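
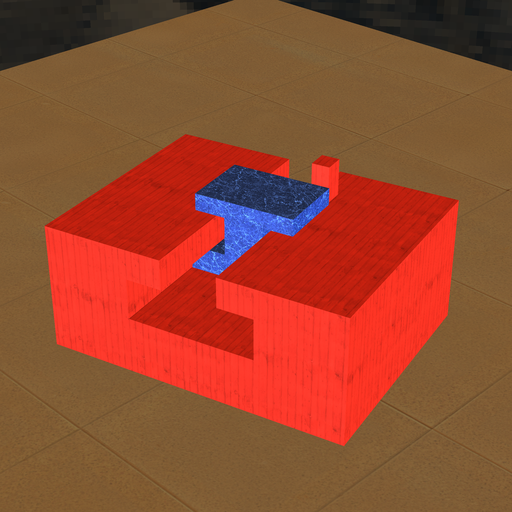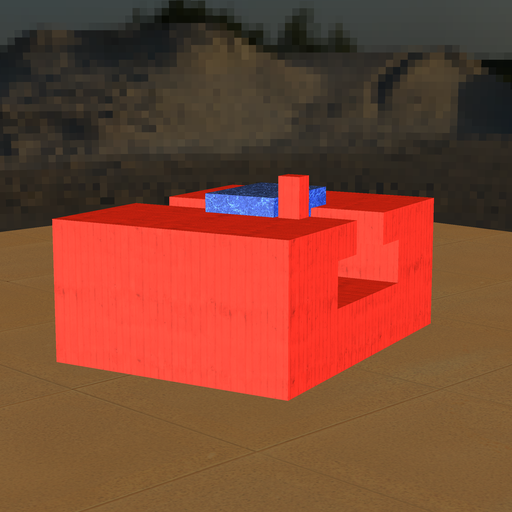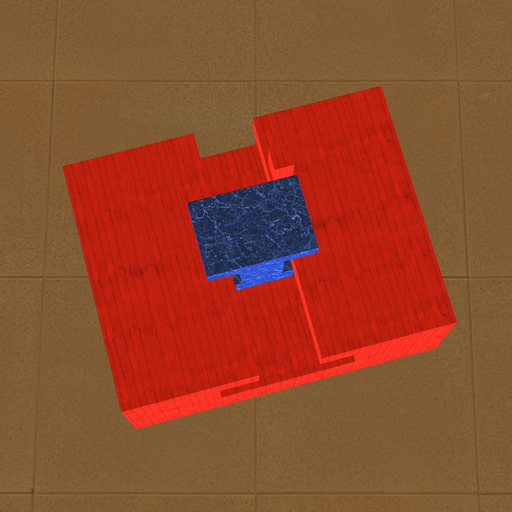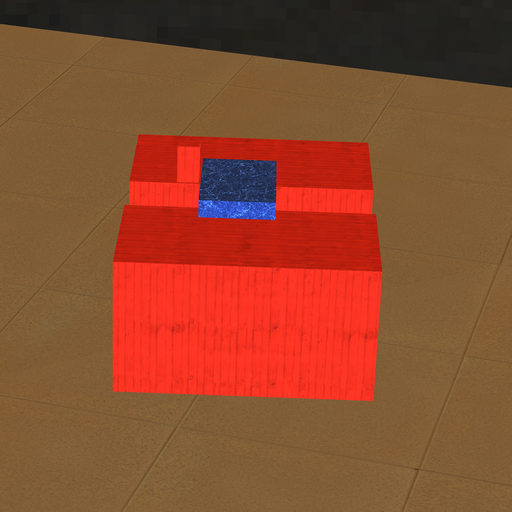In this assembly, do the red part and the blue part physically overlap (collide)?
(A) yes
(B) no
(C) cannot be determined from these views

(B) no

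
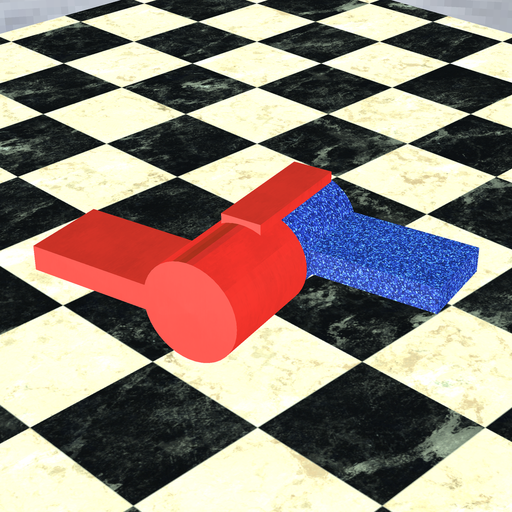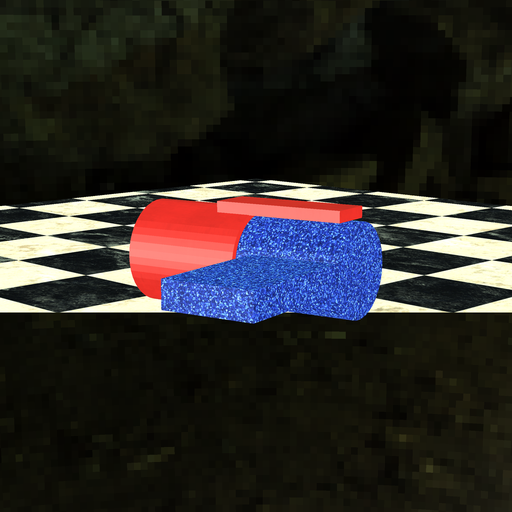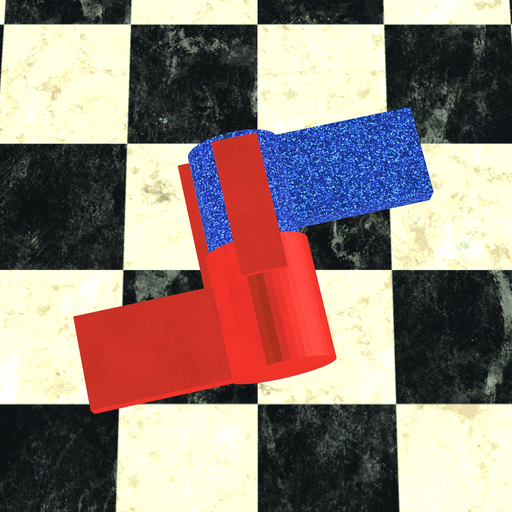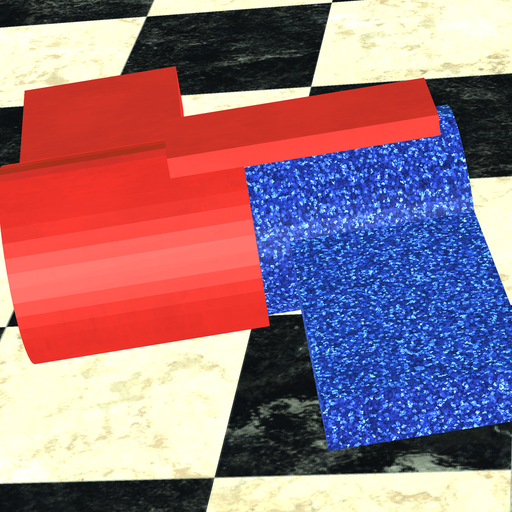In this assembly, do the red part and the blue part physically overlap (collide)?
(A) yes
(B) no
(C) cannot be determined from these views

(A) yes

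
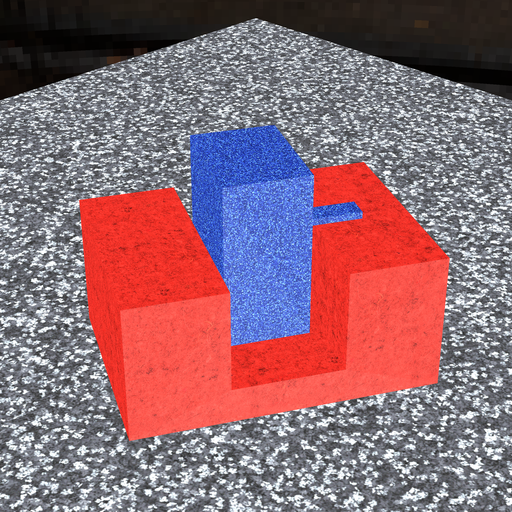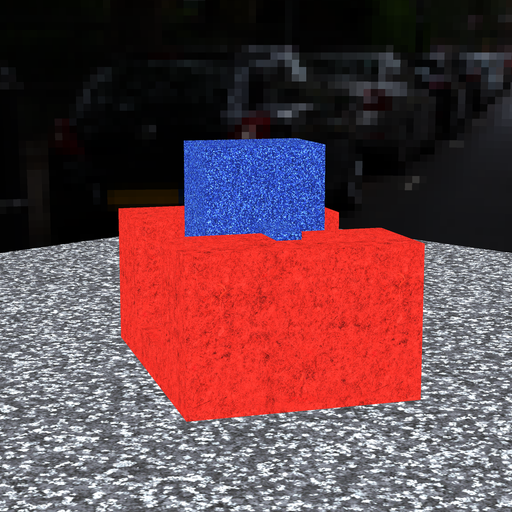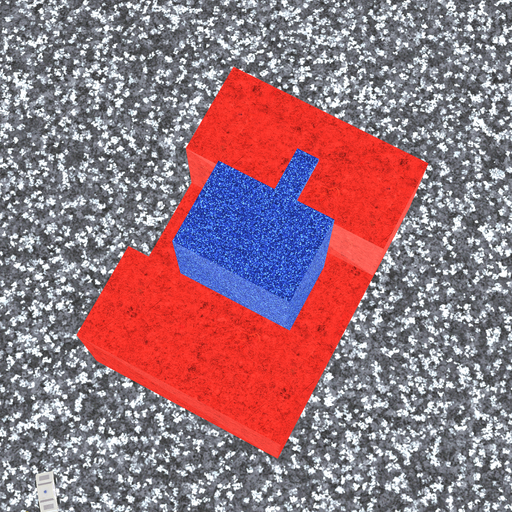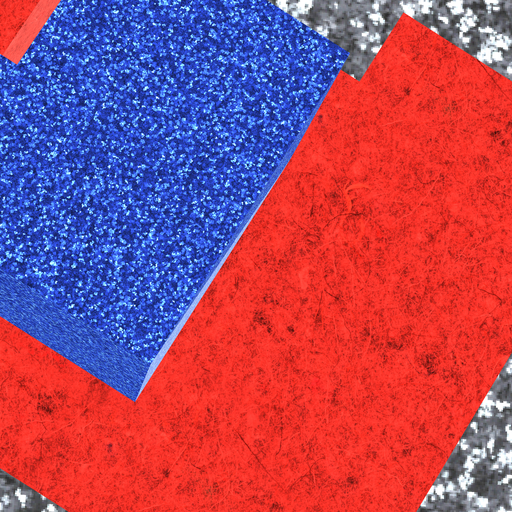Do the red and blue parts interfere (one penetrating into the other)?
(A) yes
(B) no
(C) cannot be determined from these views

(B) no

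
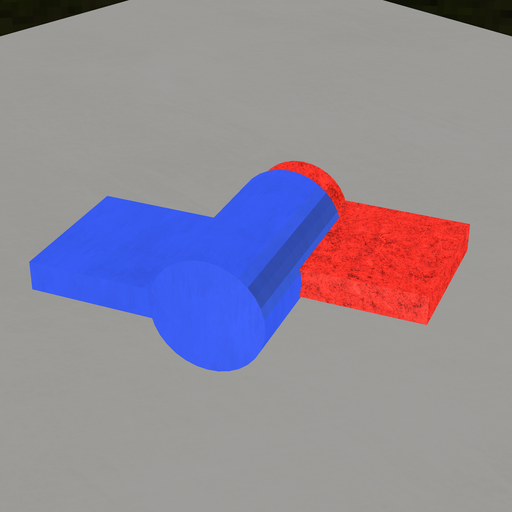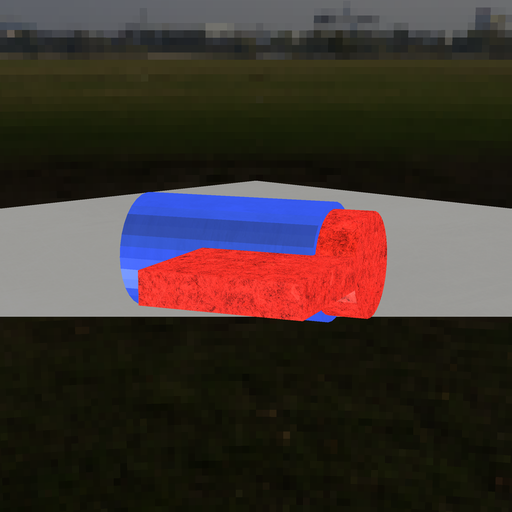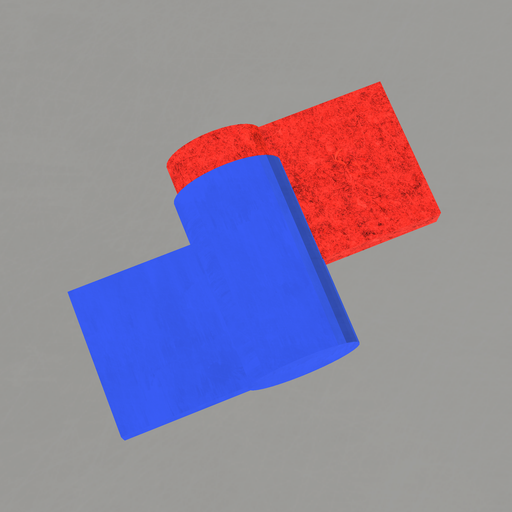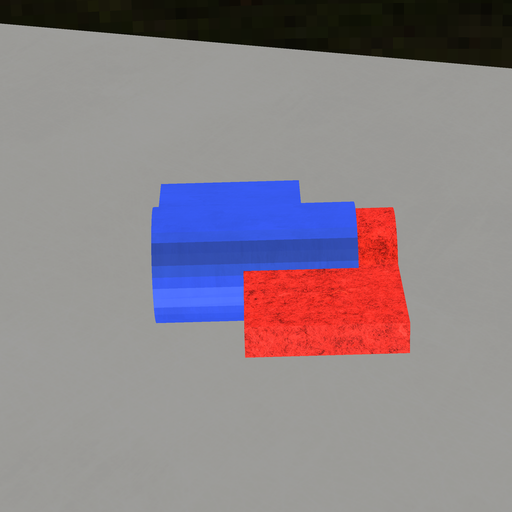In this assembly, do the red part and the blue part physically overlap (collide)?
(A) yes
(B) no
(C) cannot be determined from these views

(A) yes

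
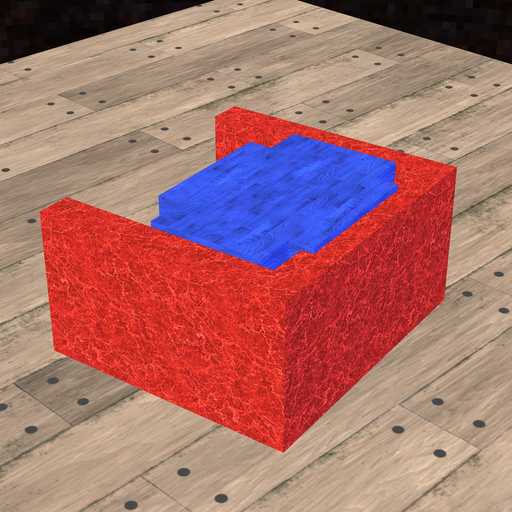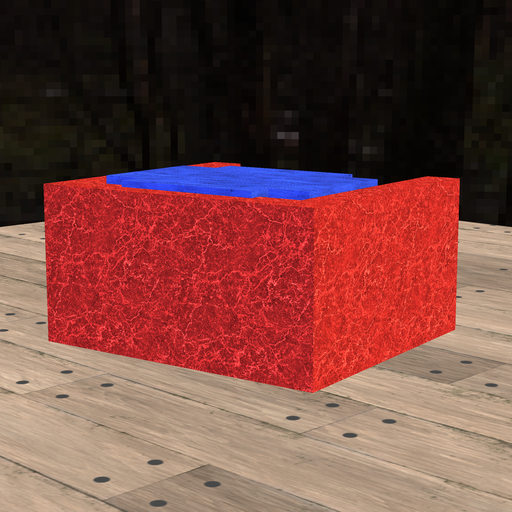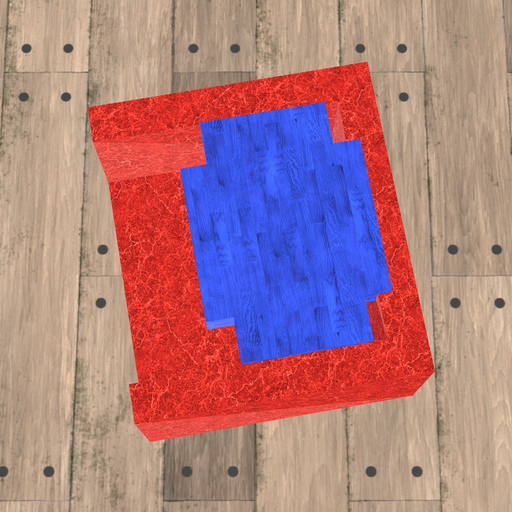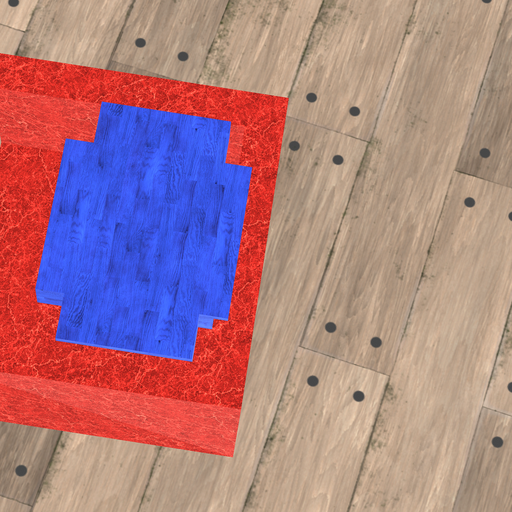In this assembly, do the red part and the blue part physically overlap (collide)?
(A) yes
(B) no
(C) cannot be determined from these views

(A) yes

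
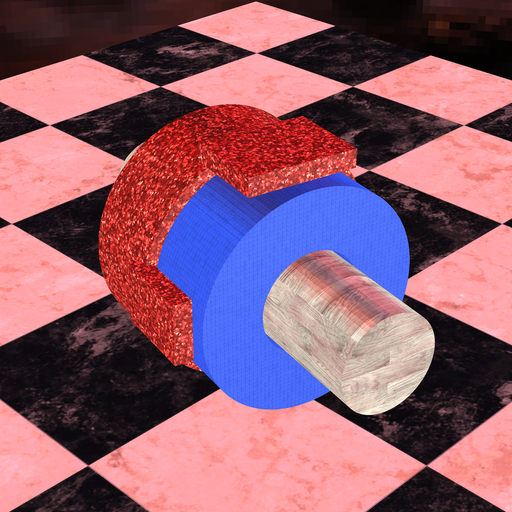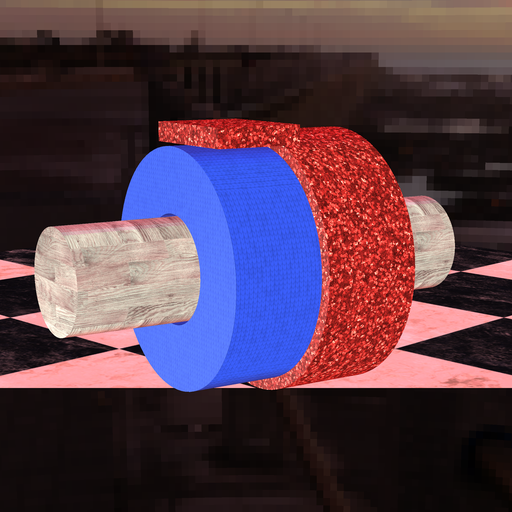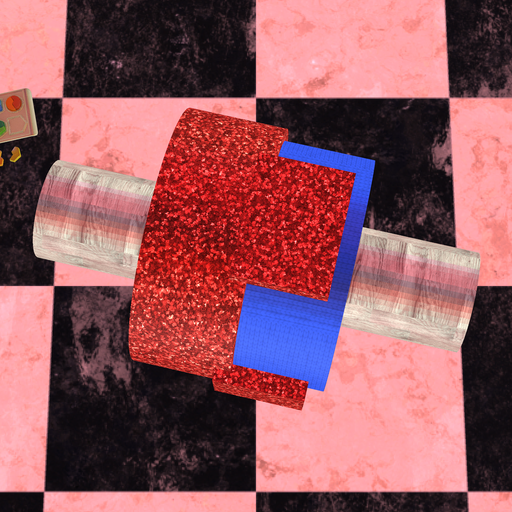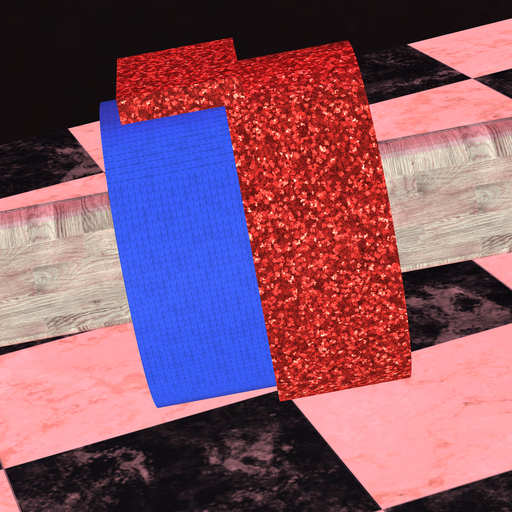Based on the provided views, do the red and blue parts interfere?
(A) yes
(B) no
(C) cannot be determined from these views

(A) yes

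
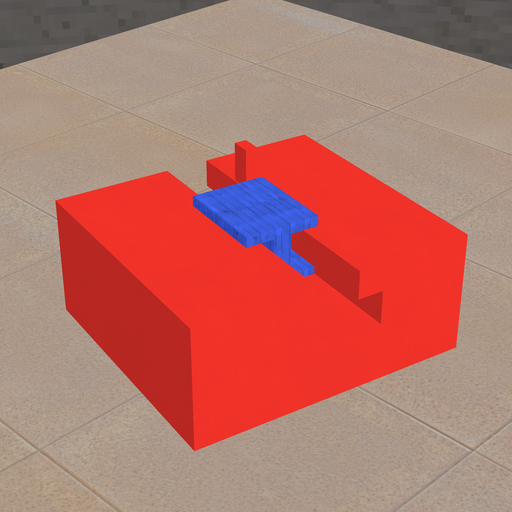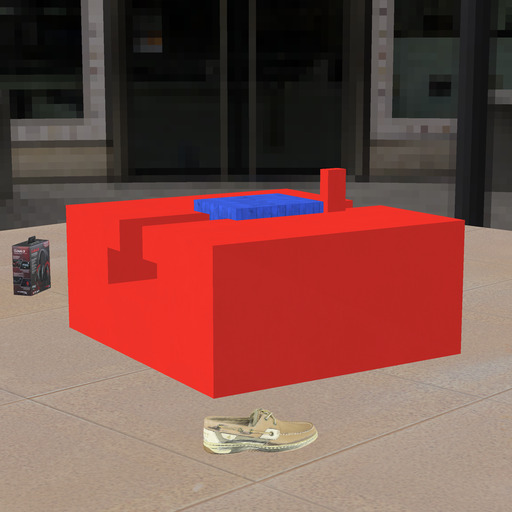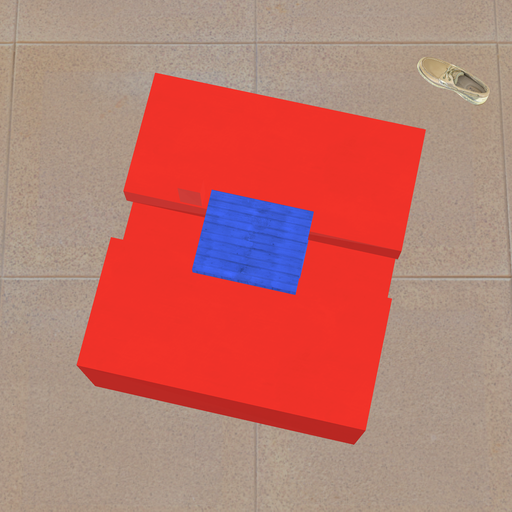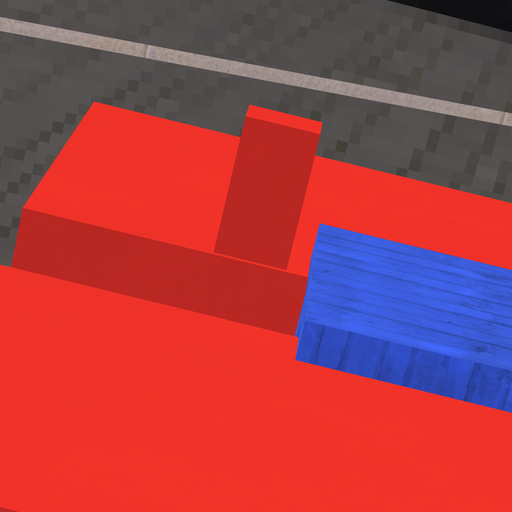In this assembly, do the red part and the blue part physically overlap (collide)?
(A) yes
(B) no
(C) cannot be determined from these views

(B) no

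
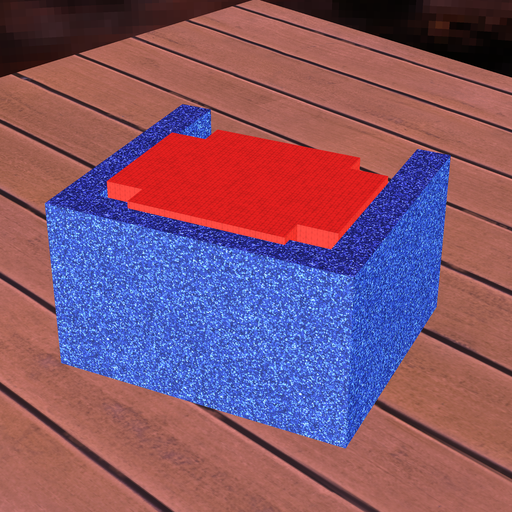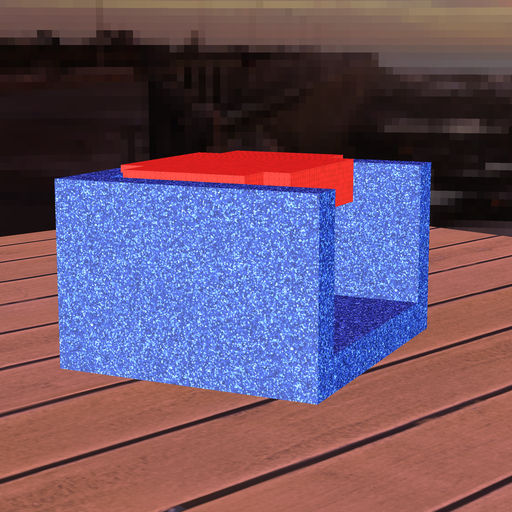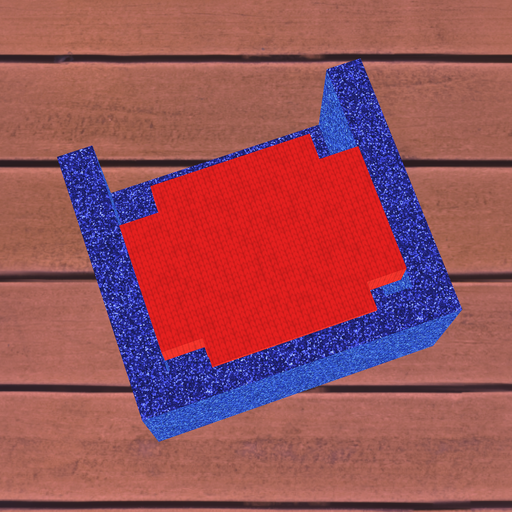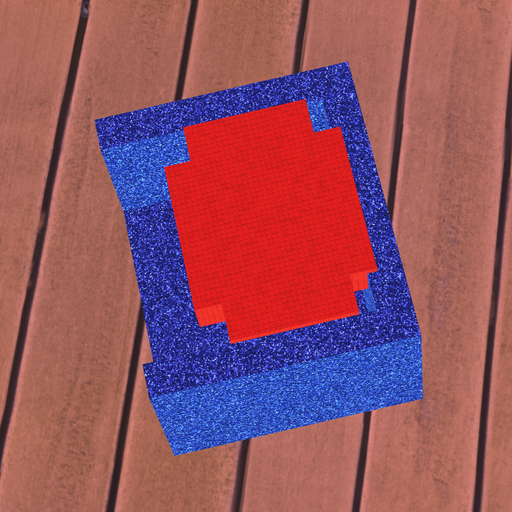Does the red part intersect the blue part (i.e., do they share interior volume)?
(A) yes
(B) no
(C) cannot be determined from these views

(A) yes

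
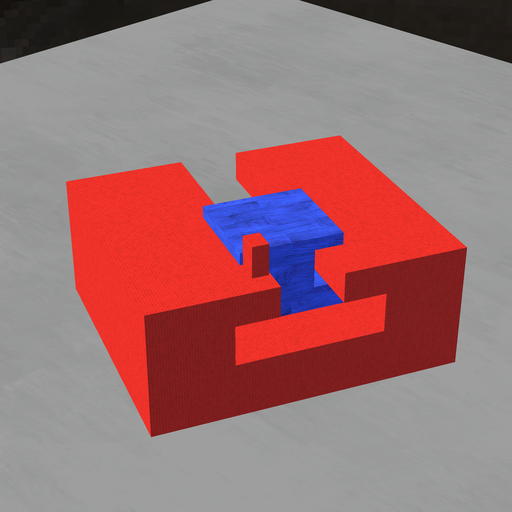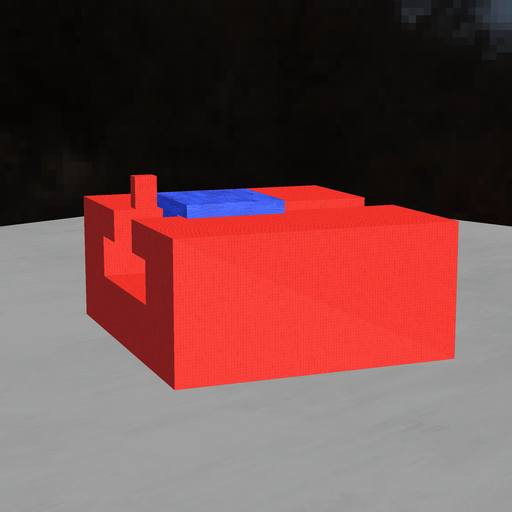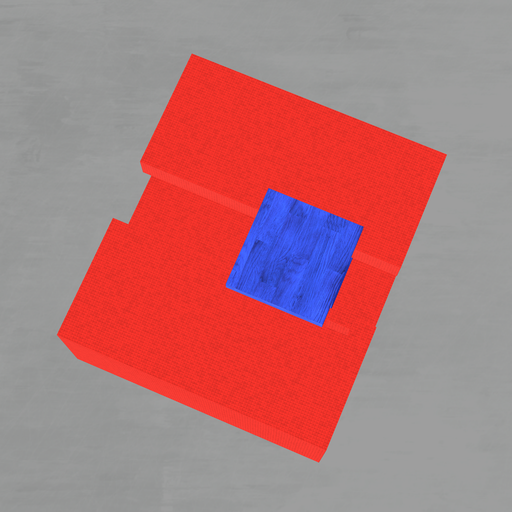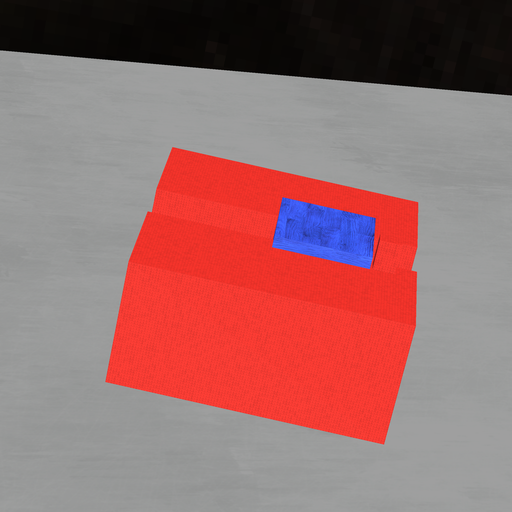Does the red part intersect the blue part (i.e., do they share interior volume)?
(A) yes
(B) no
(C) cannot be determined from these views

(B) no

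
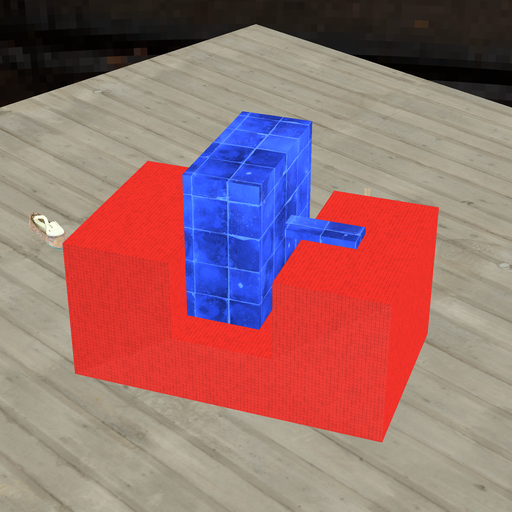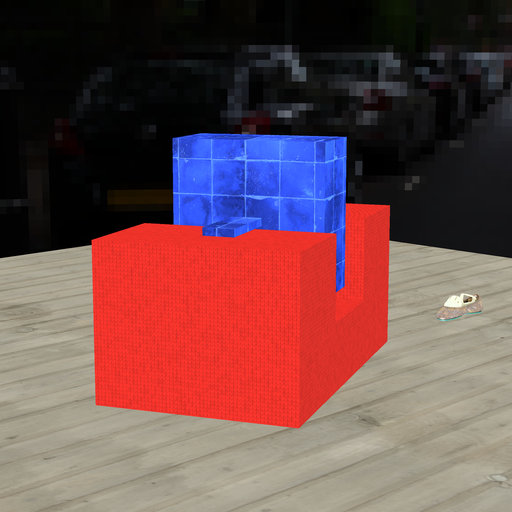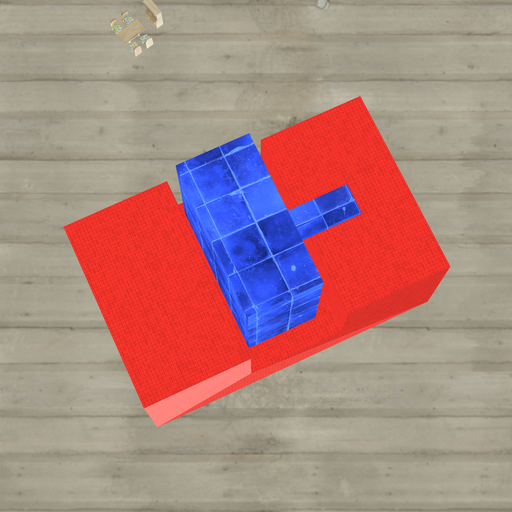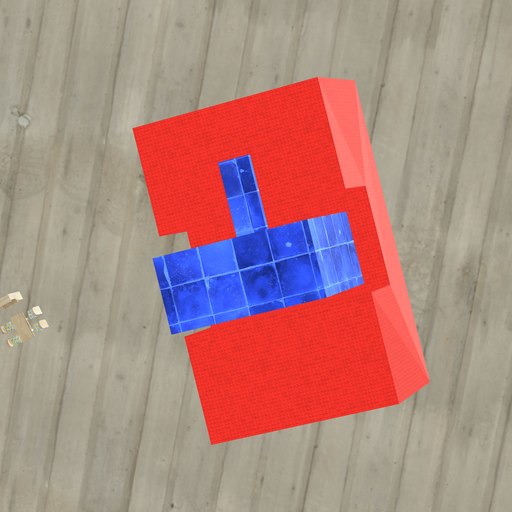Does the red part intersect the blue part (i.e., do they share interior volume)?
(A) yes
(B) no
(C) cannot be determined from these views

(B) no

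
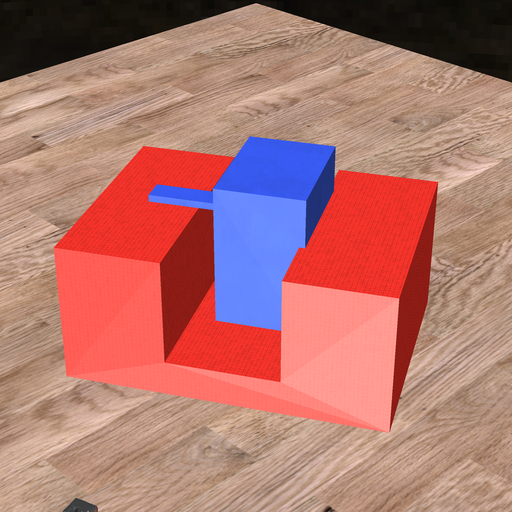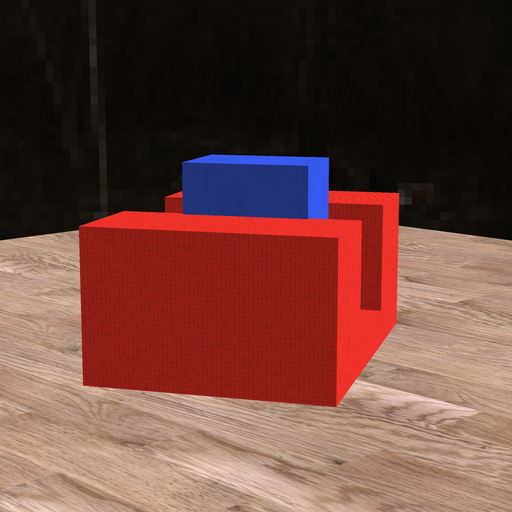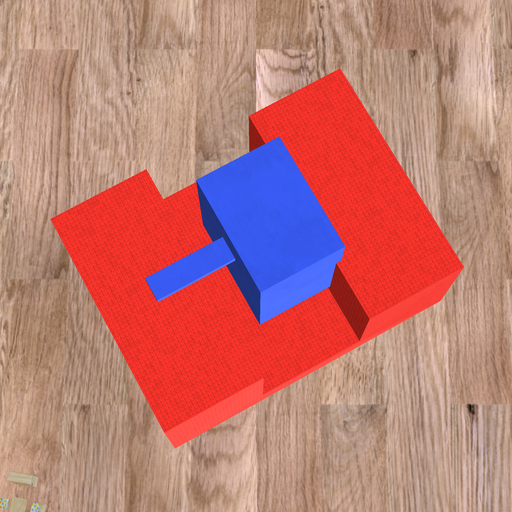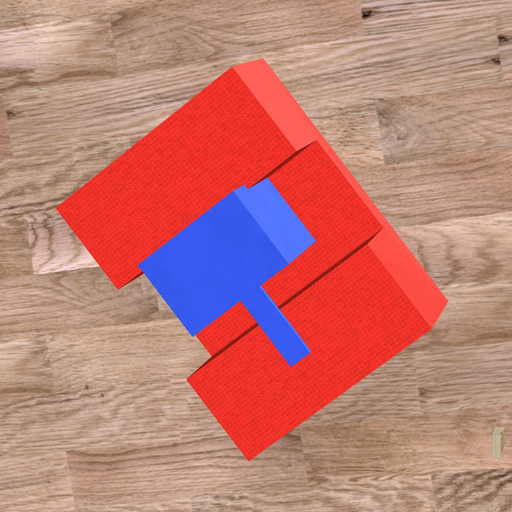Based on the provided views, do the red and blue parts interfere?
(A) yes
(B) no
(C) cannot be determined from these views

(A) yes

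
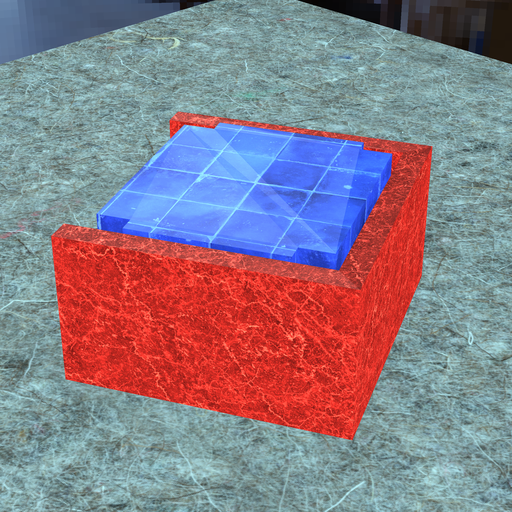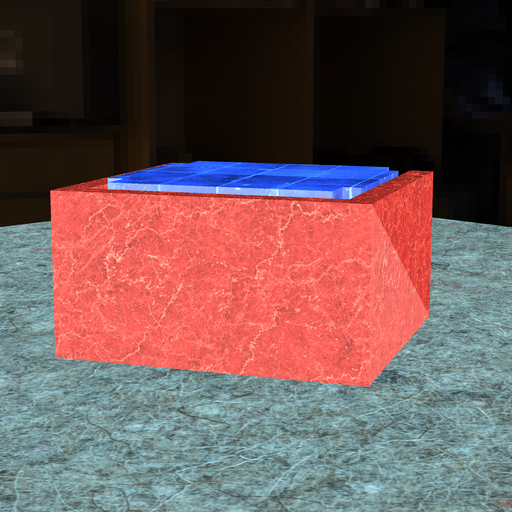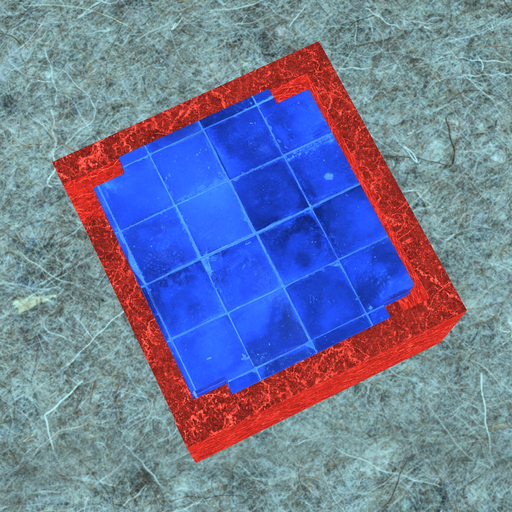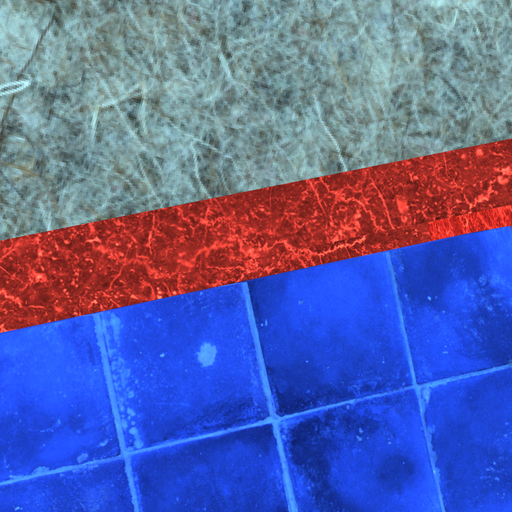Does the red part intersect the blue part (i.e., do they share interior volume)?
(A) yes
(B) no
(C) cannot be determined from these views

(B) no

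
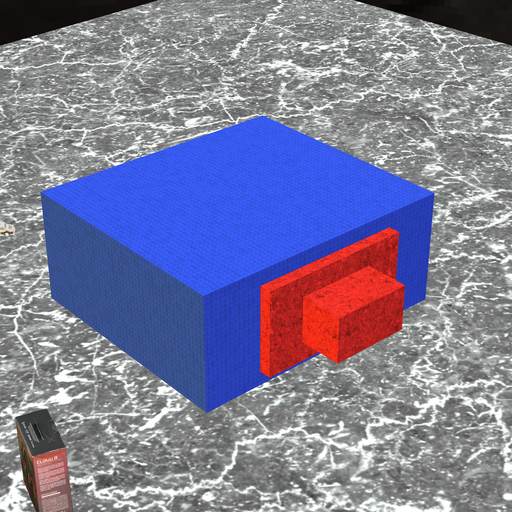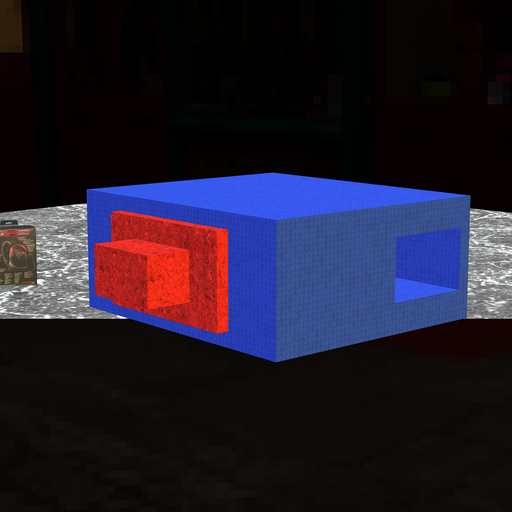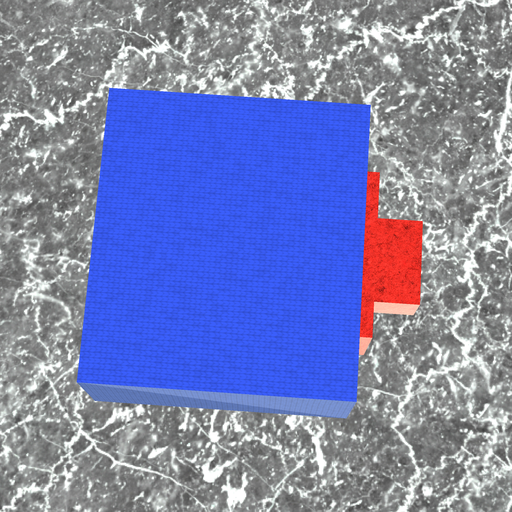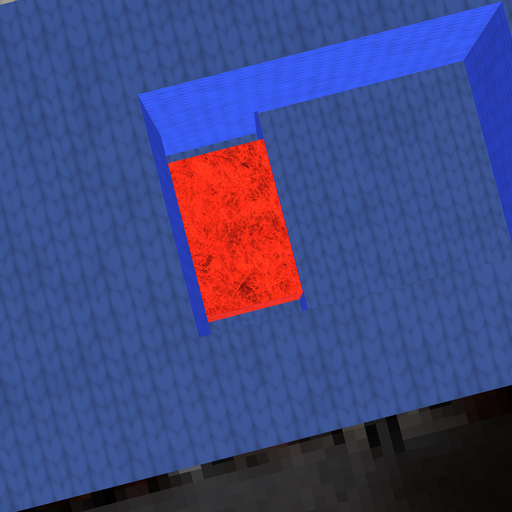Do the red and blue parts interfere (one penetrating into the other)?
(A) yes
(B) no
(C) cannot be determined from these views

(A) yes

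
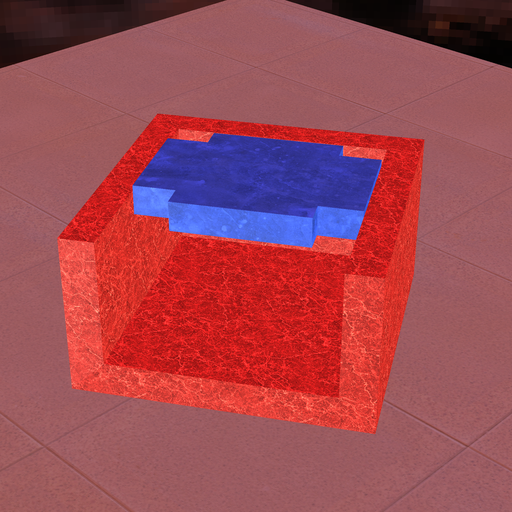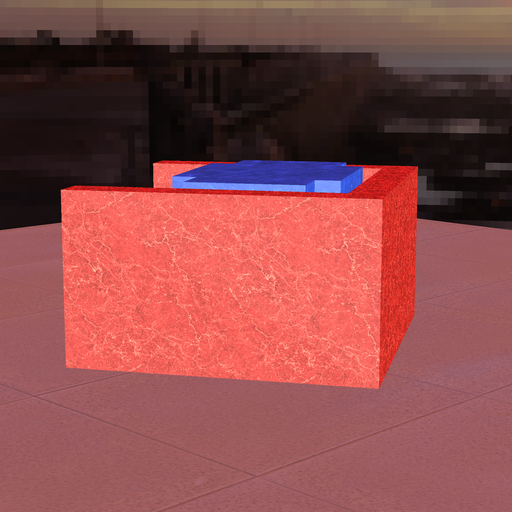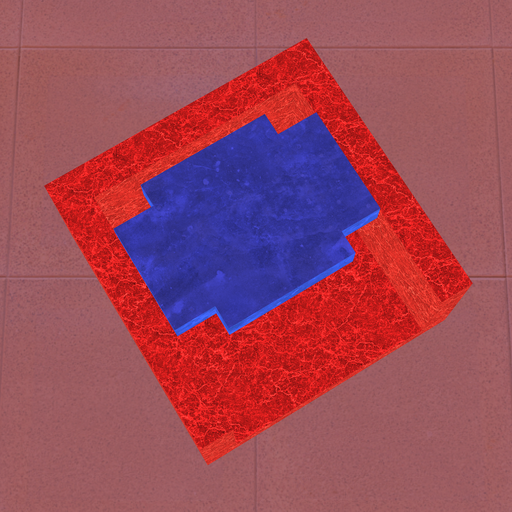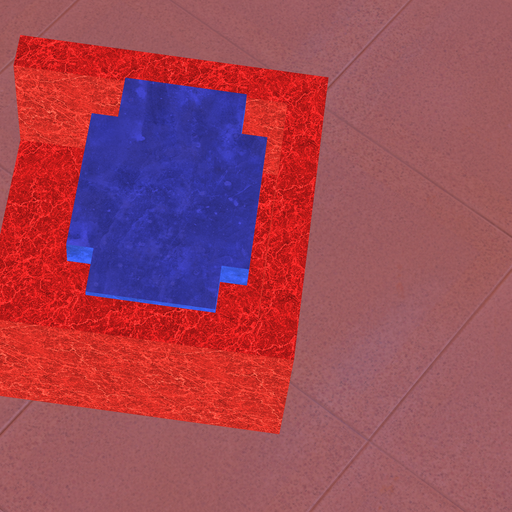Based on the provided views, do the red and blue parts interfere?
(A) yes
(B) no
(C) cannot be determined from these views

(B) no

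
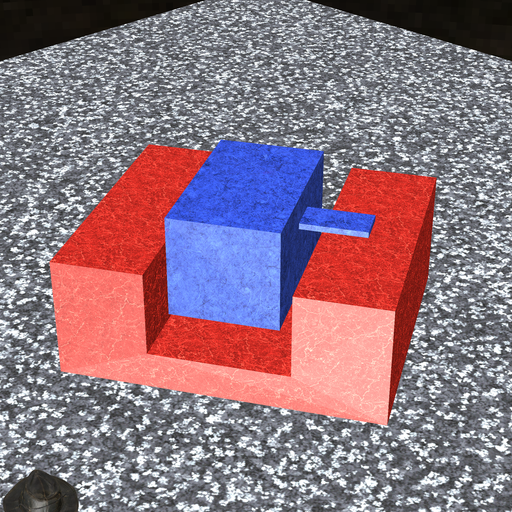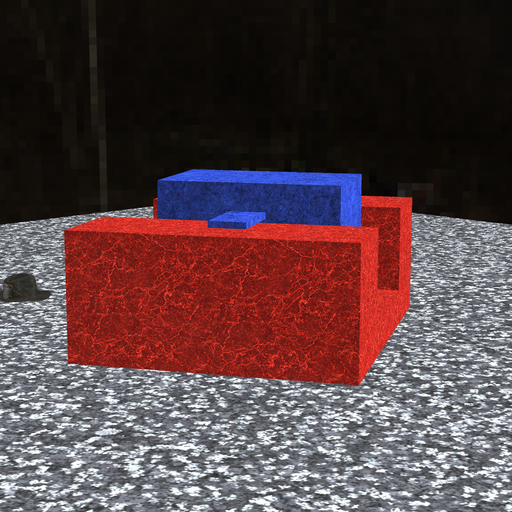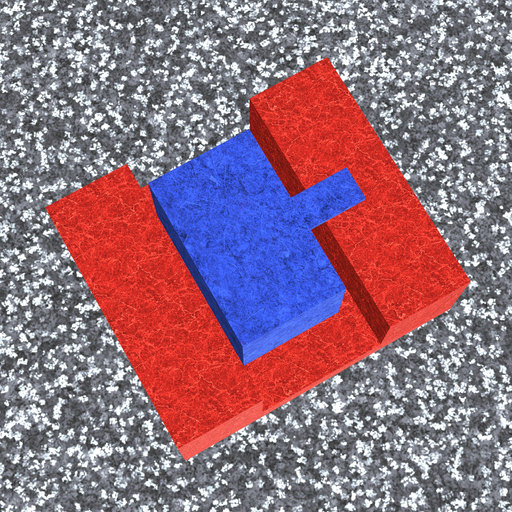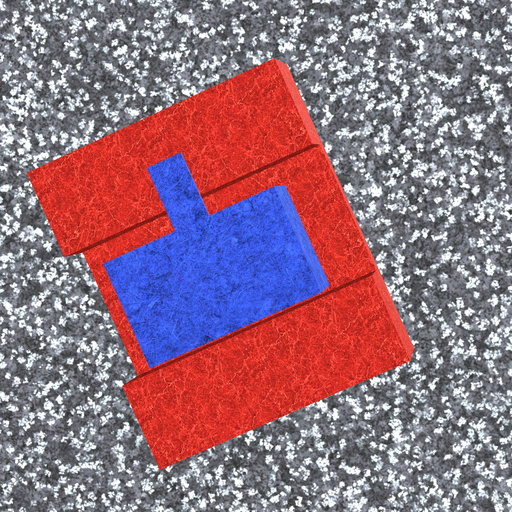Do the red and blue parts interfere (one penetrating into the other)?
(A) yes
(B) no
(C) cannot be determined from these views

(B) no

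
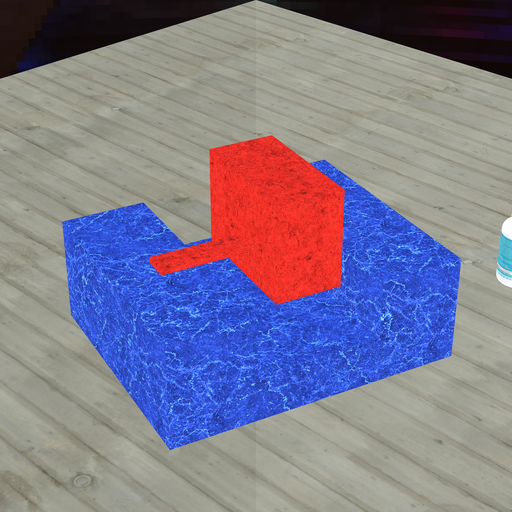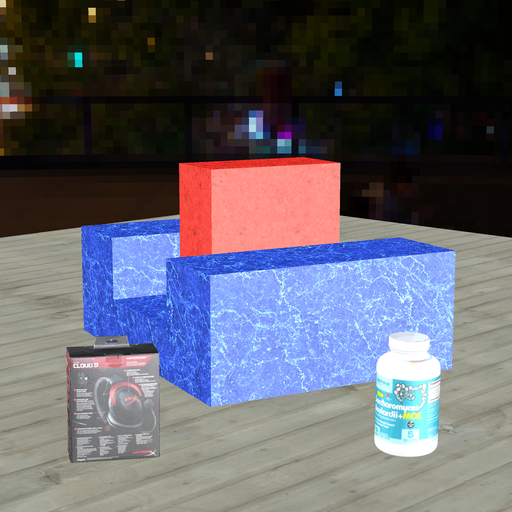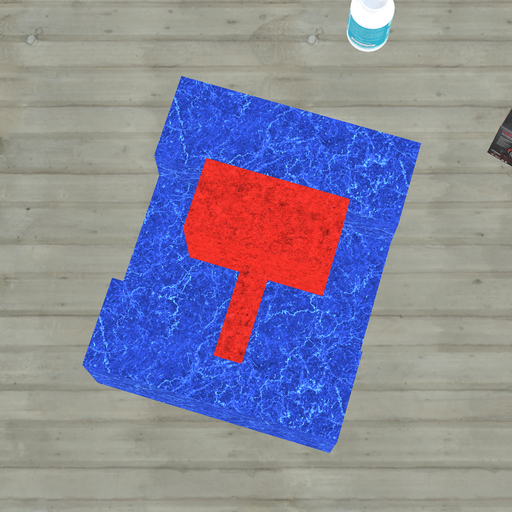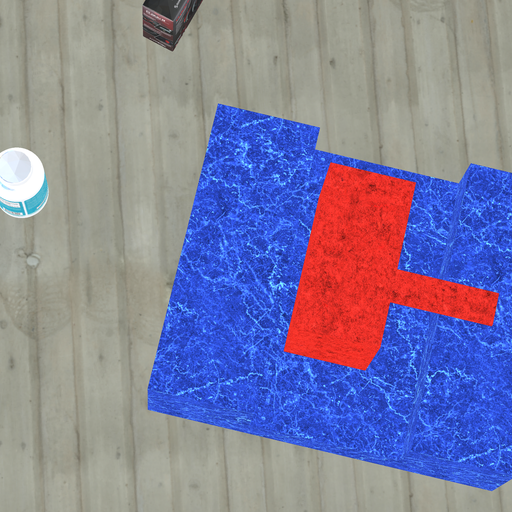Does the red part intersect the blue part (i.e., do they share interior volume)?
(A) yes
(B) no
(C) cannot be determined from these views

(B) no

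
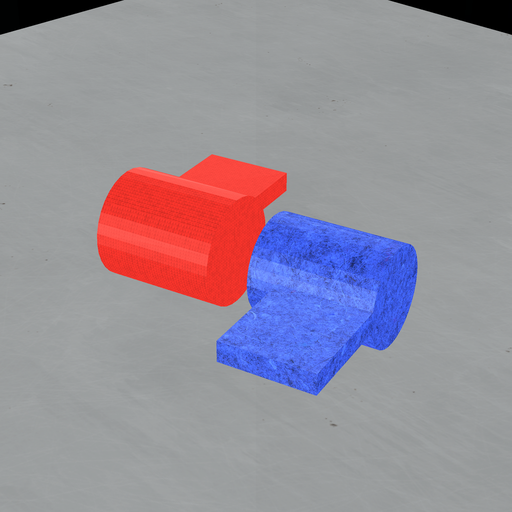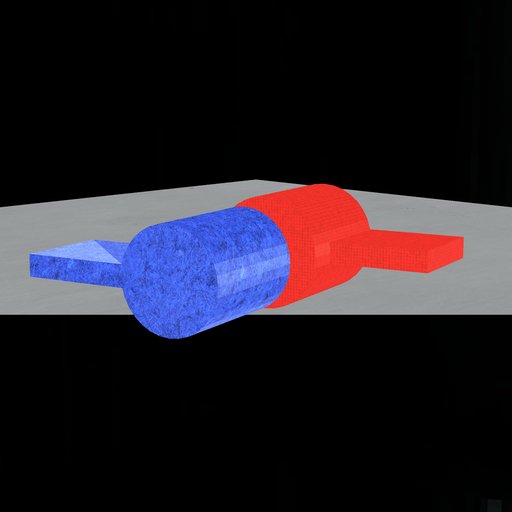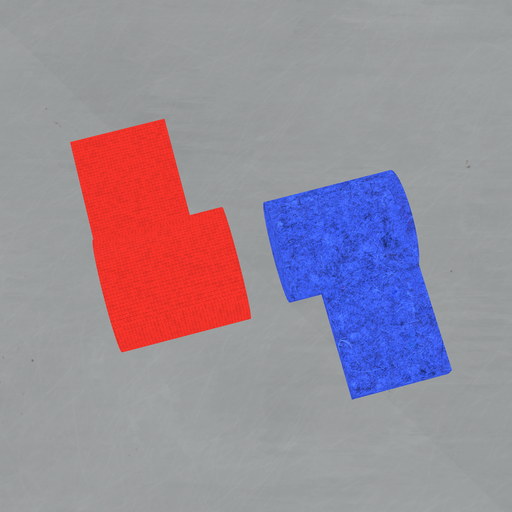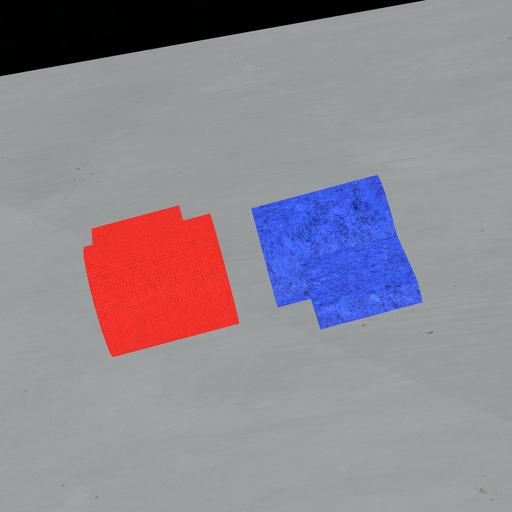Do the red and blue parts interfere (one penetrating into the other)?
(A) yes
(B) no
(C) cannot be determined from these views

(B) no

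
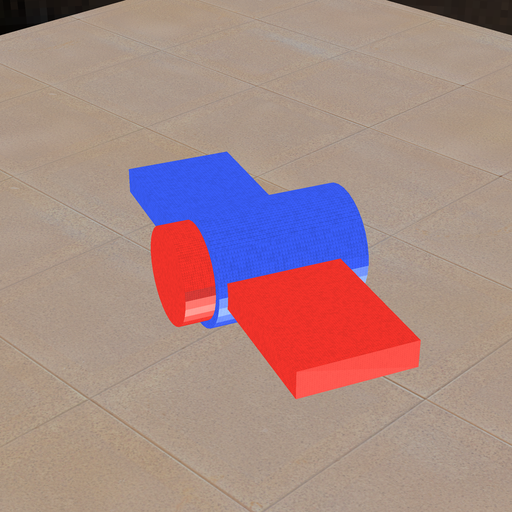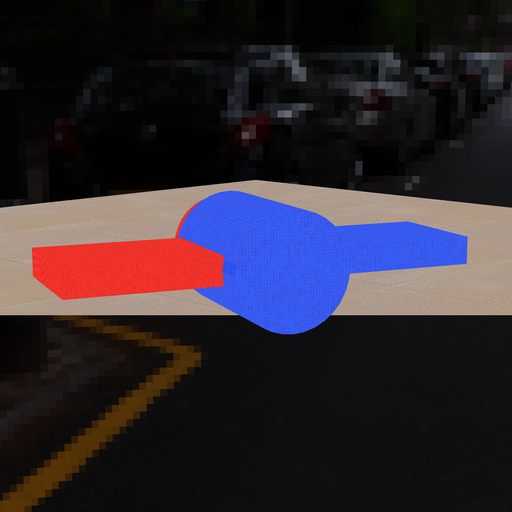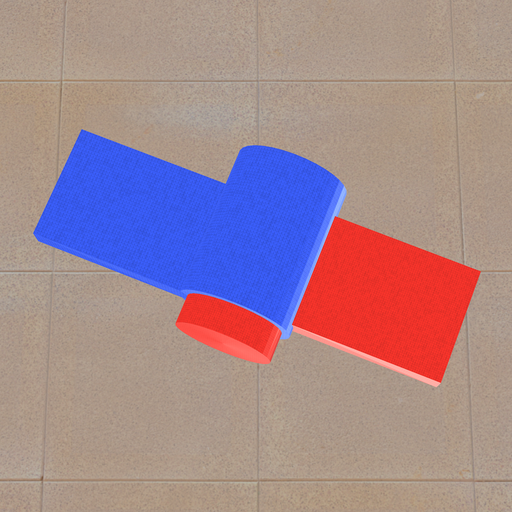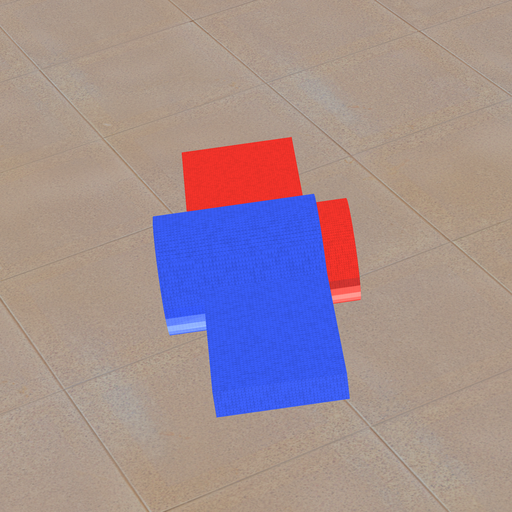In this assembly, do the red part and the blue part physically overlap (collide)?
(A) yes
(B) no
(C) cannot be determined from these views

(A) yes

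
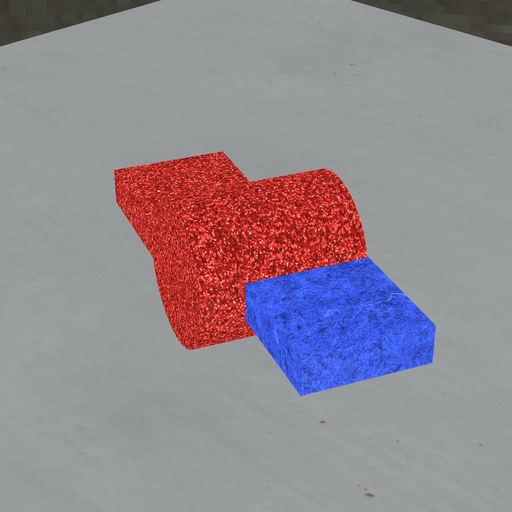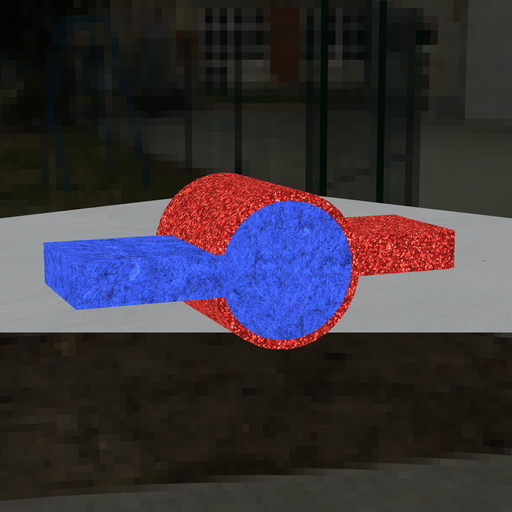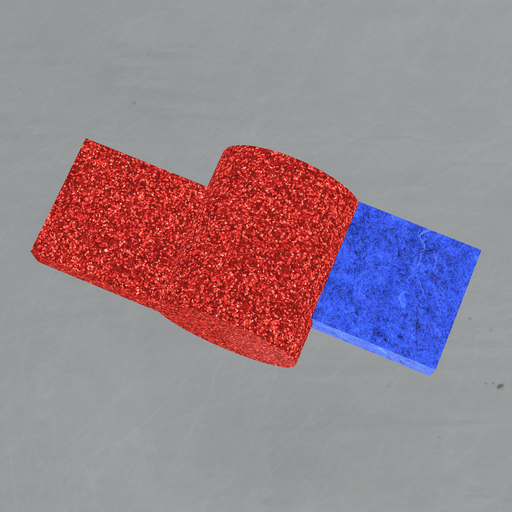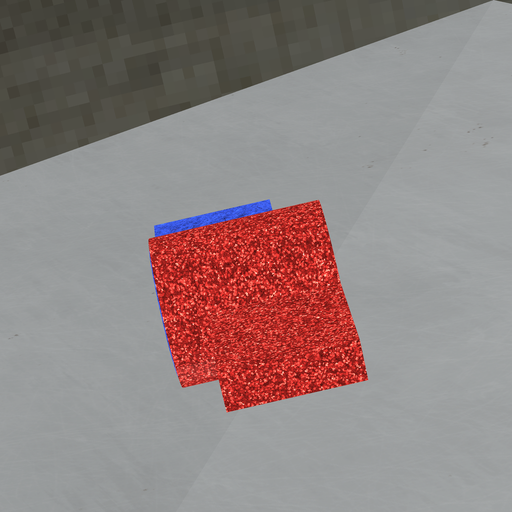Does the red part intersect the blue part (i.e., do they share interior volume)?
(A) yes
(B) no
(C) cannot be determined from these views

(A) yes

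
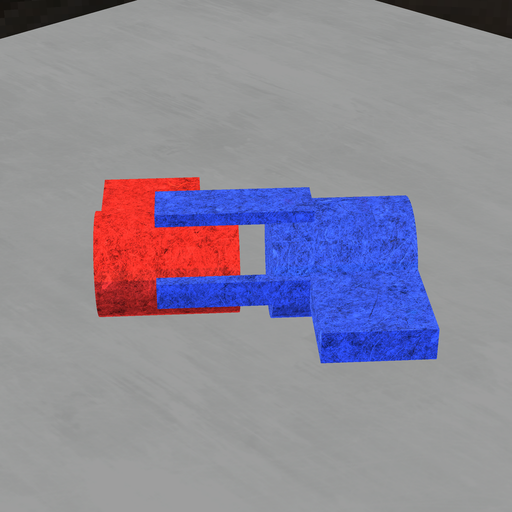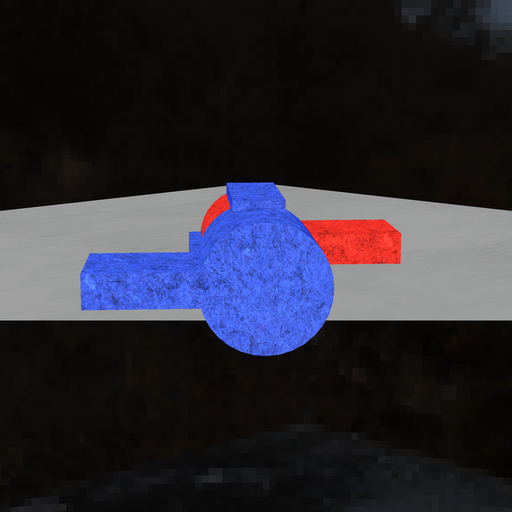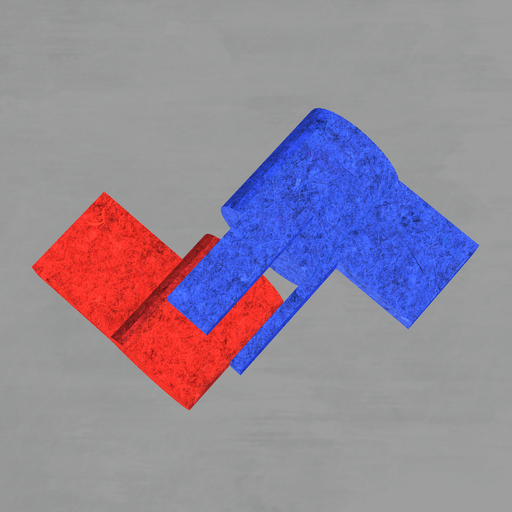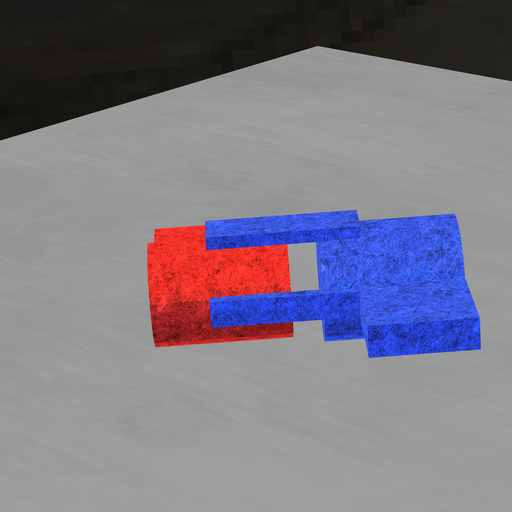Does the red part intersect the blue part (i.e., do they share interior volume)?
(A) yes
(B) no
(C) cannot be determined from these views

(B) no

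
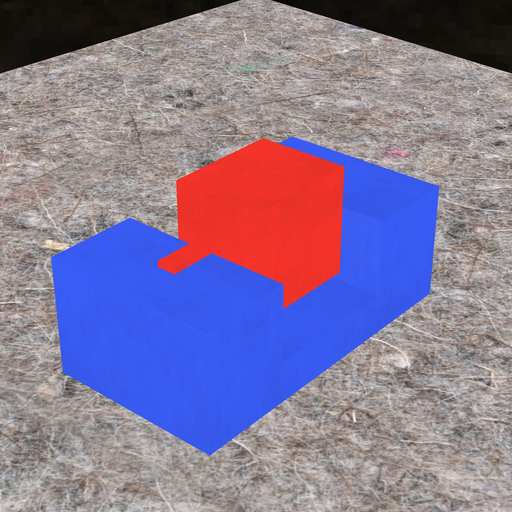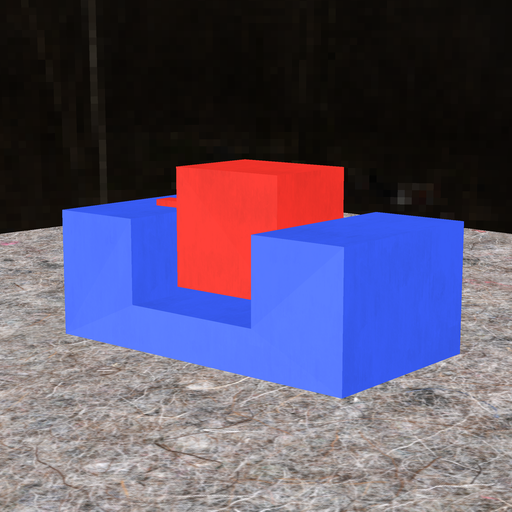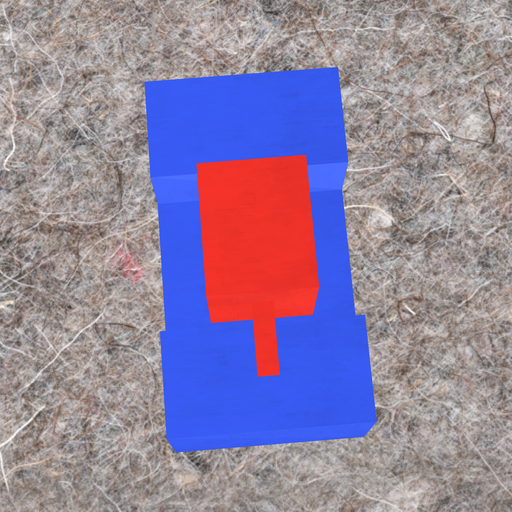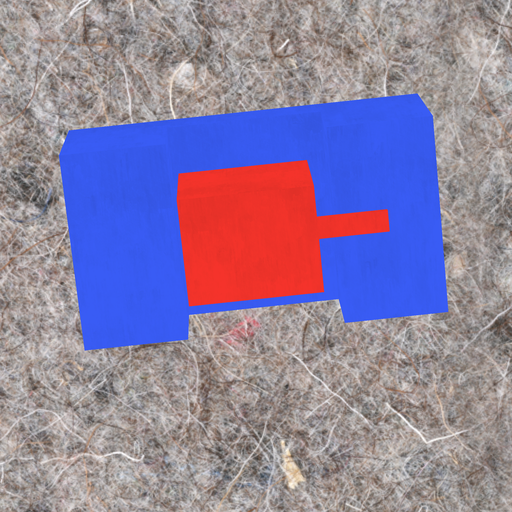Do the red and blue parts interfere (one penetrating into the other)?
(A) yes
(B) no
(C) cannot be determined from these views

(B) no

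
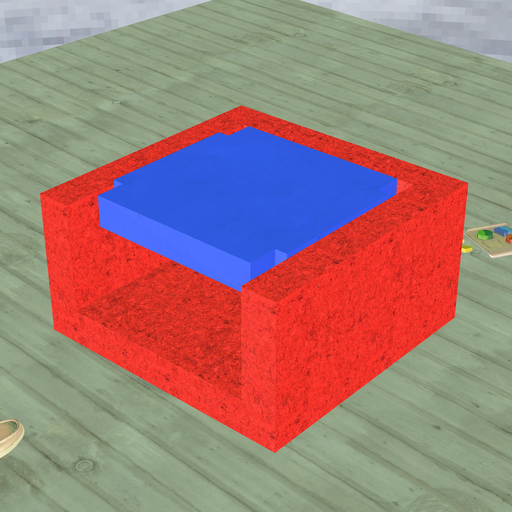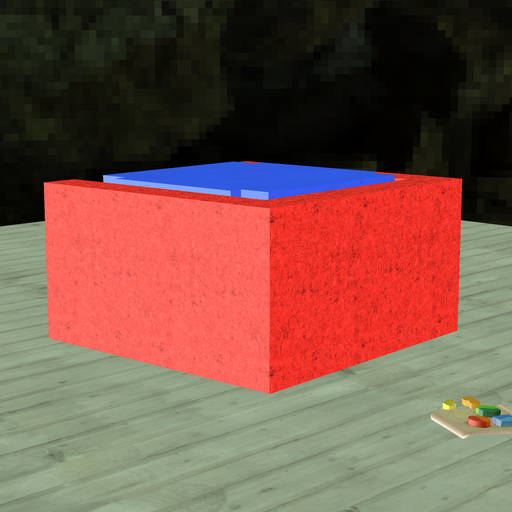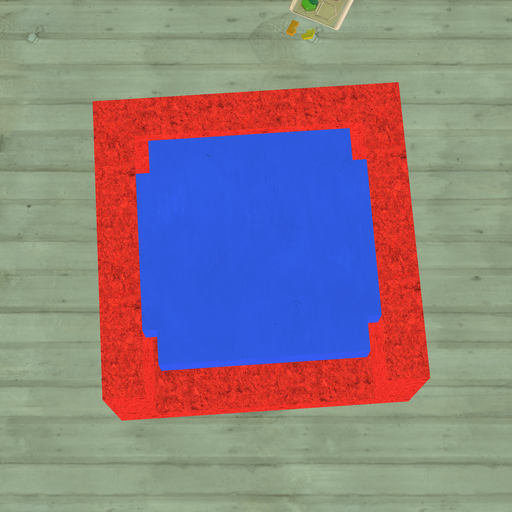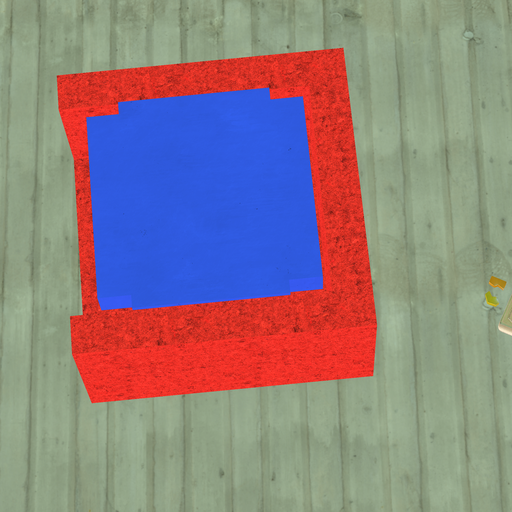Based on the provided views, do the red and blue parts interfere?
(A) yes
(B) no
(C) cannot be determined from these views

(B) no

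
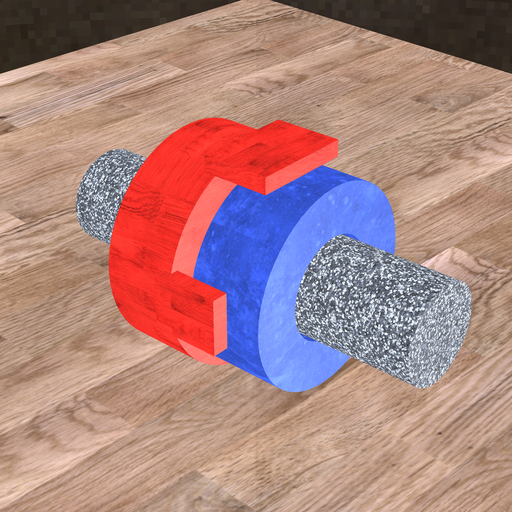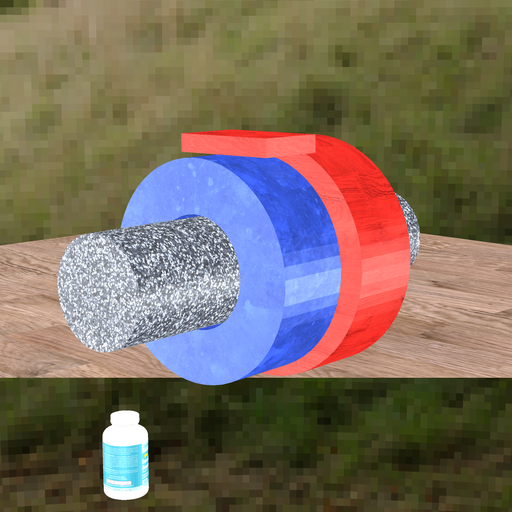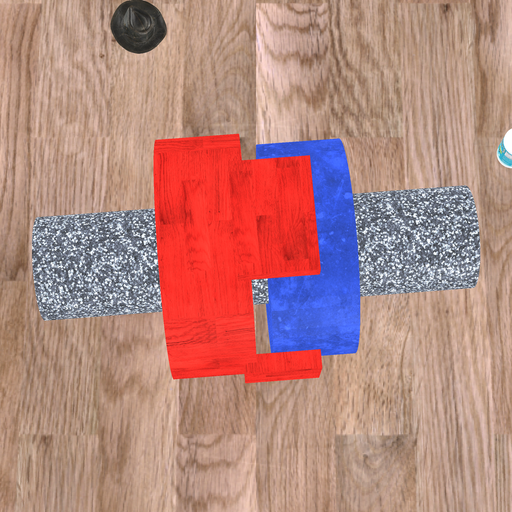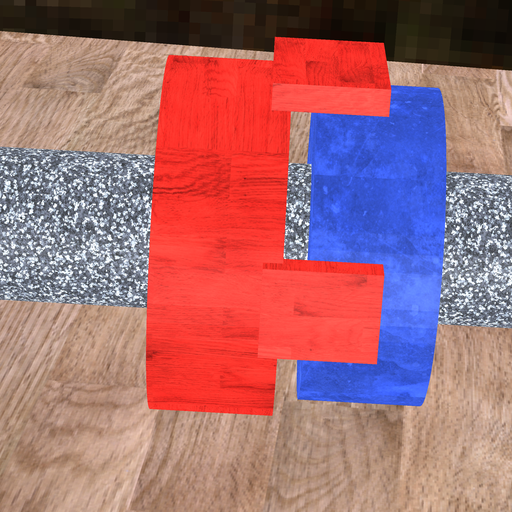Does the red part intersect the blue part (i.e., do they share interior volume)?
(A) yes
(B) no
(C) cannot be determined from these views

(B) no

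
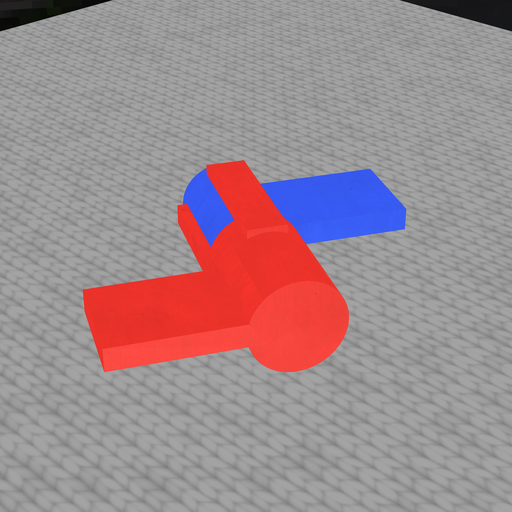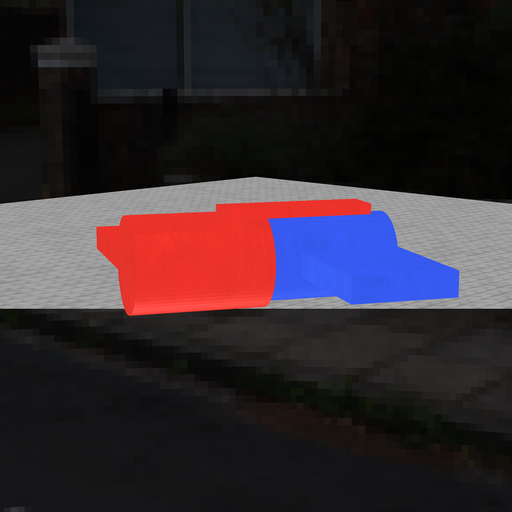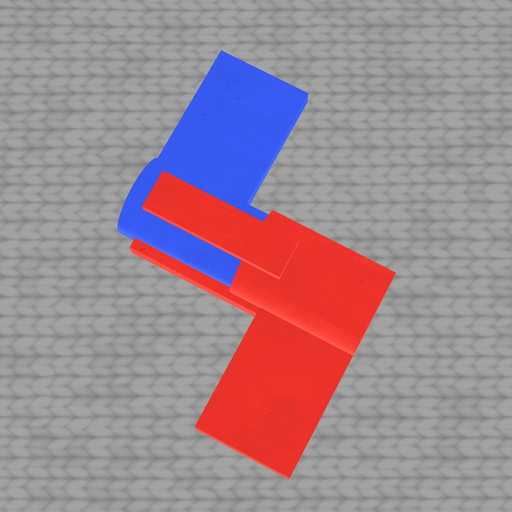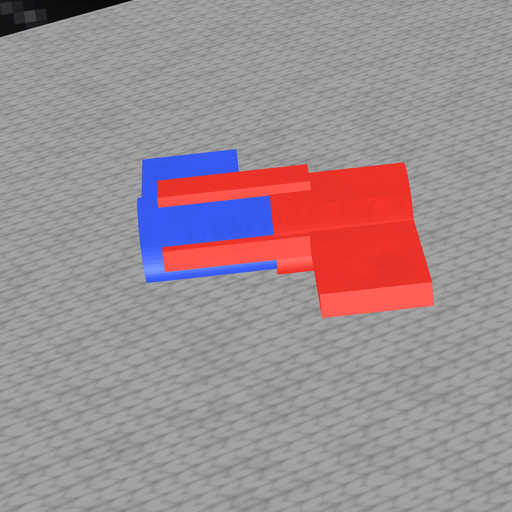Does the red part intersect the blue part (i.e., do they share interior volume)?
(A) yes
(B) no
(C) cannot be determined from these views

(A) yes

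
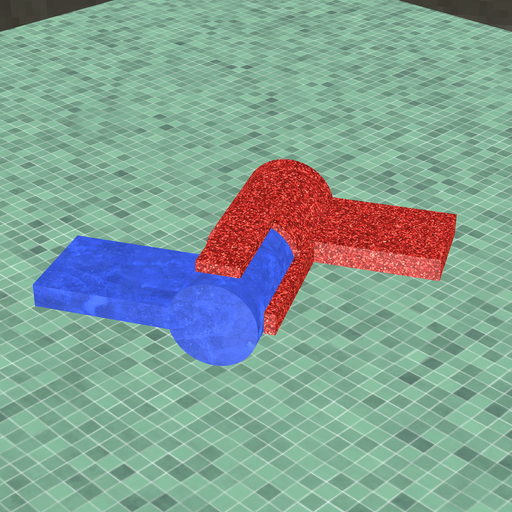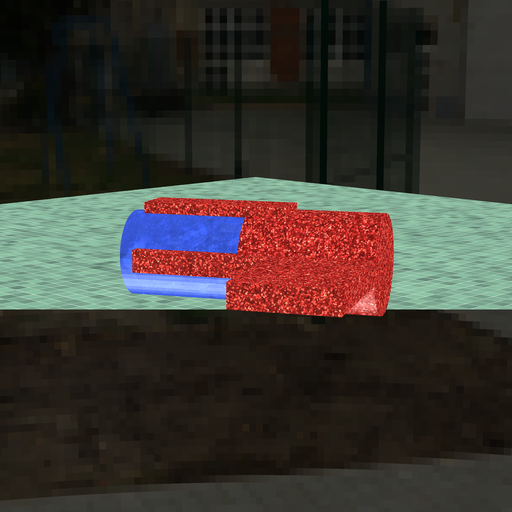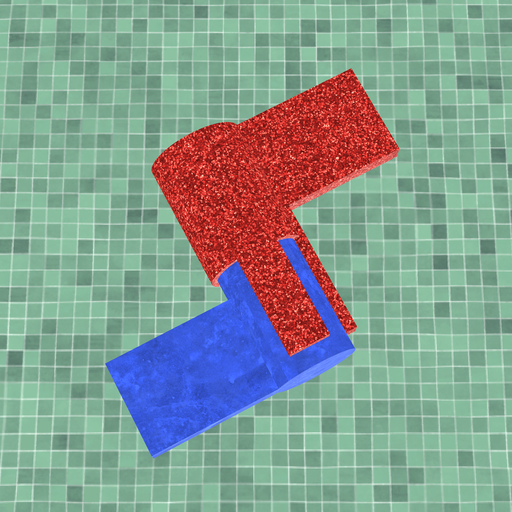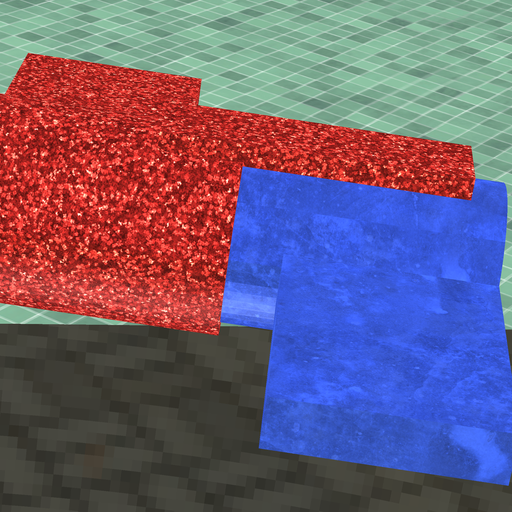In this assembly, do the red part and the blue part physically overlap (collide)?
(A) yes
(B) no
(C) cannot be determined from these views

(A) yes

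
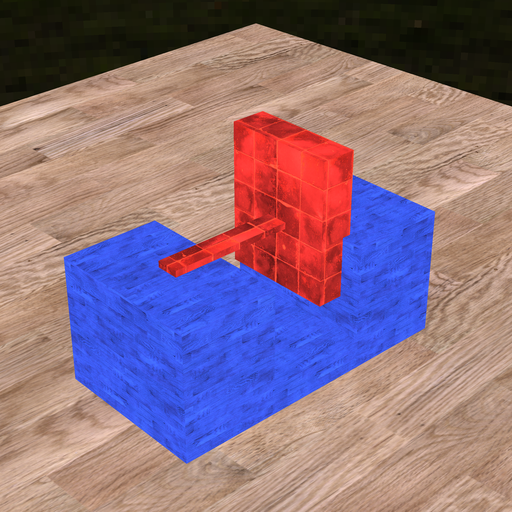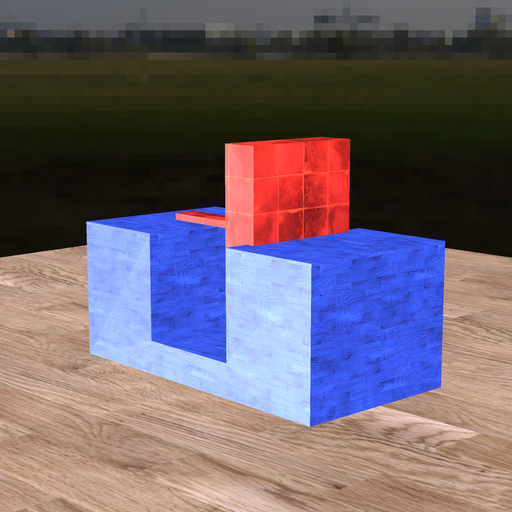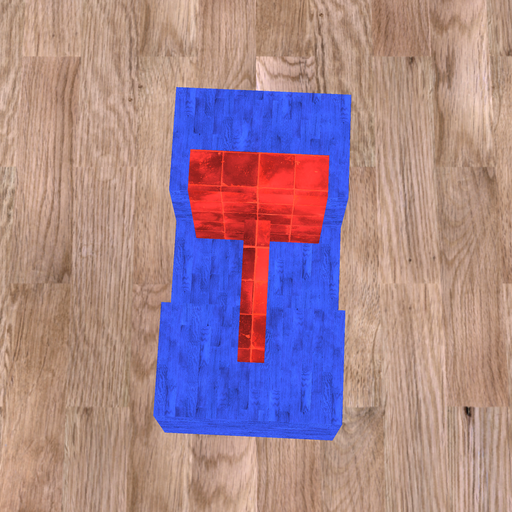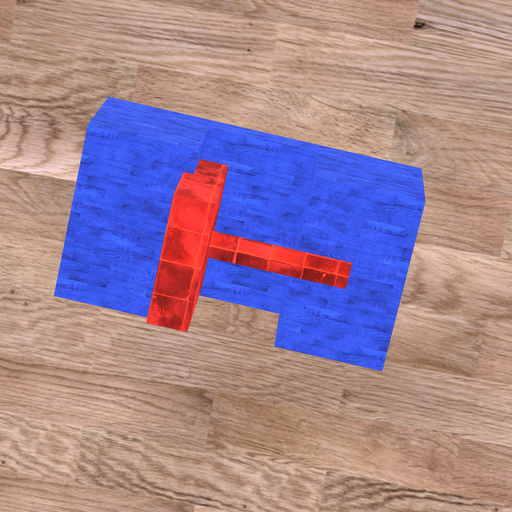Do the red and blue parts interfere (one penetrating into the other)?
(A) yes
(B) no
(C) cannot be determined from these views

(A) yes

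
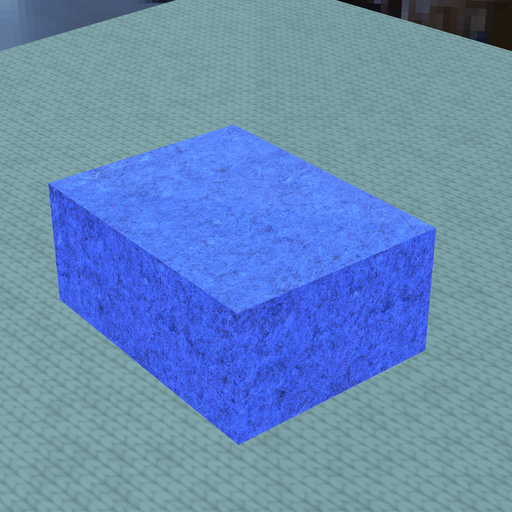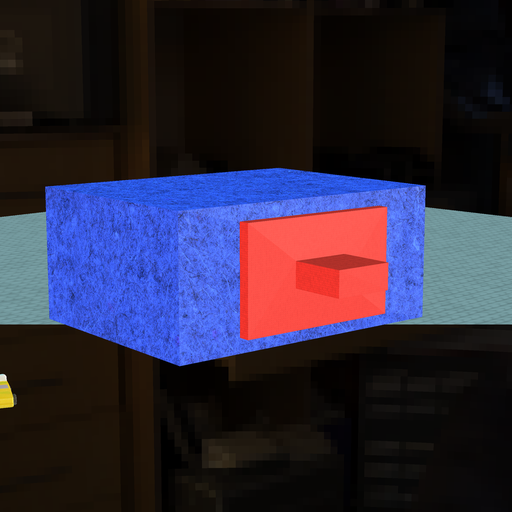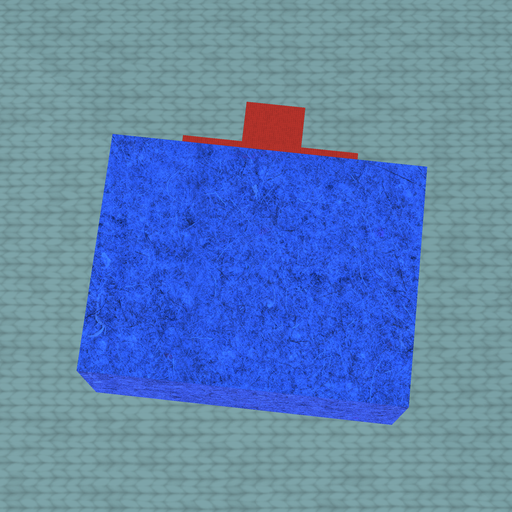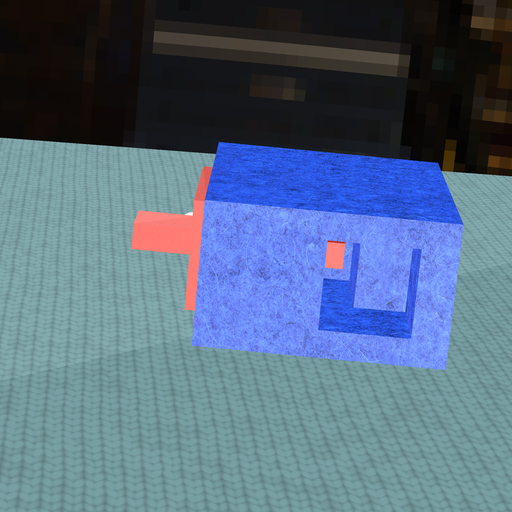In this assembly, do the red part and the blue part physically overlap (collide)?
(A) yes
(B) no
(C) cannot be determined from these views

(B) no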